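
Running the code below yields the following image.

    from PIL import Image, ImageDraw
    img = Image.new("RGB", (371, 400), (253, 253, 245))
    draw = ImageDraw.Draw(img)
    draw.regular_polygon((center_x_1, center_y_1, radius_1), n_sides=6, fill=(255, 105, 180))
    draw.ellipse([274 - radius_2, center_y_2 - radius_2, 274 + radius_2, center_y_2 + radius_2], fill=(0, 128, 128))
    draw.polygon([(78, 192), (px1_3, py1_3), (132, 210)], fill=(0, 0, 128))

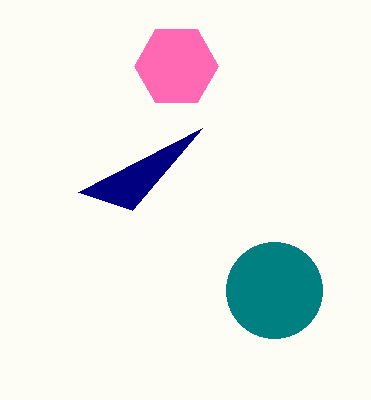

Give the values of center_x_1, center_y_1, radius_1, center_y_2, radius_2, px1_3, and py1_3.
center_x_1 = 176; center_y_1 = 66; radius_1 = 42; center_y_2 = 290; radius_2 = 48; px1_3 = 202; py1_3 = 128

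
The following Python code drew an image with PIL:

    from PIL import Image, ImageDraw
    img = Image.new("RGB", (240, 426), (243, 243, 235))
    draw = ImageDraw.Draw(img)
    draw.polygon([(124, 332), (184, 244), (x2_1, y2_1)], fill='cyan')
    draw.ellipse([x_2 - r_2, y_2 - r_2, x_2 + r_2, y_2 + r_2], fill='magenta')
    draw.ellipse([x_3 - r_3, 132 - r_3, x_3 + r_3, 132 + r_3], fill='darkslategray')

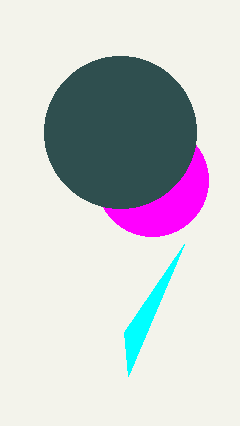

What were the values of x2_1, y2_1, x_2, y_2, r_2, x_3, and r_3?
x2_1 = 128; y2_1 = 376; x_2 = 152; y_2 = 180; r_2 = 56; x_3 = 120; r_3 = 76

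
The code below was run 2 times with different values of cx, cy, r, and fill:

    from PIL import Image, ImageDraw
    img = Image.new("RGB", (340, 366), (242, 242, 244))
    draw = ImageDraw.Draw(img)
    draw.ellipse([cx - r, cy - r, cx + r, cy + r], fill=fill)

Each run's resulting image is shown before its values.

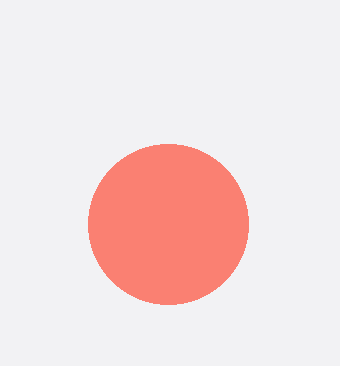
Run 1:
cx = 168, cy = 224, r = 80, fill = 'salmon'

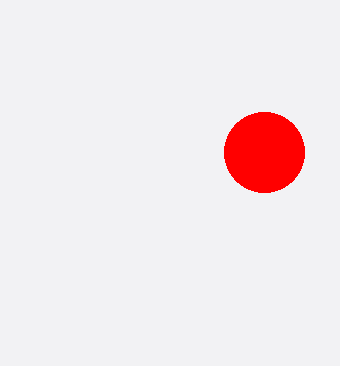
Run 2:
cx = 264
cy = 152
r = 40
fill = 'red'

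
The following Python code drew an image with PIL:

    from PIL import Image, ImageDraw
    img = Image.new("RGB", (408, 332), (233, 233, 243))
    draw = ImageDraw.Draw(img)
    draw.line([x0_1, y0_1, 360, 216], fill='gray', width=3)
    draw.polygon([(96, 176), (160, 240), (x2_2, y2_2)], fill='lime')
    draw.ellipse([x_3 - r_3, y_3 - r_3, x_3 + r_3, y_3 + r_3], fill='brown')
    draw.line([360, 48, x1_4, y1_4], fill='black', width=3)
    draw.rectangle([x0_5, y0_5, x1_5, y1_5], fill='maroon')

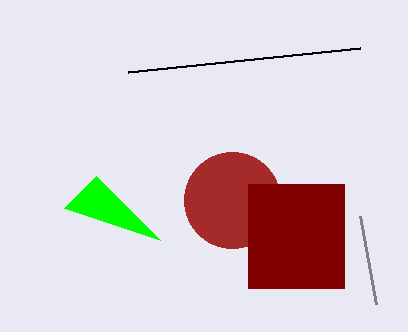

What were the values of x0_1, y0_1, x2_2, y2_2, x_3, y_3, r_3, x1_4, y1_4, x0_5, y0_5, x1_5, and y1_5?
x0_1 = 376, y0_1 = 304, x2_2 = 64, y2_2 = 208, x_3 = 232, y_3 = 200, r_3 = 48, x1_4 = 128, y1_4 = 72, x0_5 = 248, y0_5 = 184, x1_5 = 344, y1_5 = 288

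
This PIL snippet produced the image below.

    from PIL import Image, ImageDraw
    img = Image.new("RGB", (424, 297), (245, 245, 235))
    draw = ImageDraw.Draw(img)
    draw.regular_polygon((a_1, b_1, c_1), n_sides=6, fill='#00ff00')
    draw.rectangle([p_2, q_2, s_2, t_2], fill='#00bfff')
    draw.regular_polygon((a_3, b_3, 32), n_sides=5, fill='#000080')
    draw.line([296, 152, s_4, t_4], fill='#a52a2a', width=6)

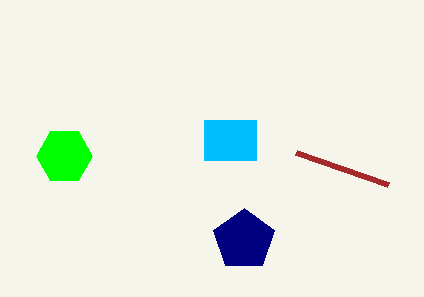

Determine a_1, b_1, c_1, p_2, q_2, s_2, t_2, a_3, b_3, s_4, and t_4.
a_1 = 64, b_1 = 156, c_1 = 28, p_2 = 204, q_2 = 120, s_2 = 256, t_2 = 160, a_3 = 244, b_3 = 240, s_4 = 388, t_4 = 184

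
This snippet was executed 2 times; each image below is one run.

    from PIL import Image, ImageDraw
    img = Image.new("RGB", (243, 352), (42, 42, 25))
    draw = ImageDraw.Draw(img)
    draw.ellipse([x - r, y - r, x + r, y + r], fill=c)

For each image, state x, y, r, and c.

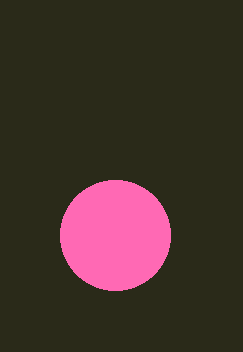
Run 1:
x = 115; y = 235; r = 55; c = 'hotpink'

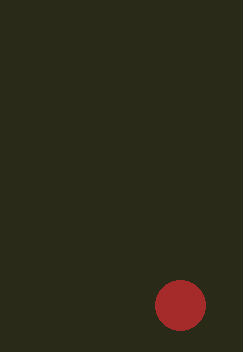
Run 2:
x = 180; y = 305; r = 25; c = 'brown'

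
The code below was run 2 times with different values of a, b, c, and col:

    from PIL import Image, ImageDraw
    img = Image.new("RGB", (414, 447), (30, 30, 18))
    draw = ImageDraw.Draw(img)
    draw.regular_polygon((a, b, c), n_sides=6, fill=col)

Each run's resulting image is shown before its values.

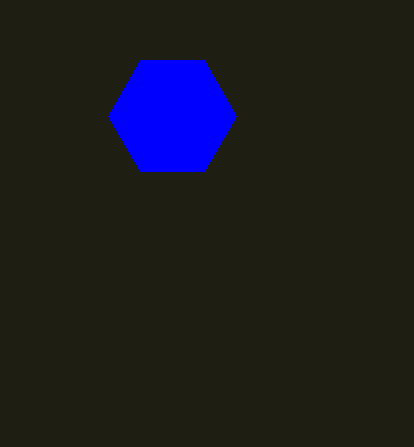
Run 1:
a = 172
b = 116
c = 64
col = 'blue'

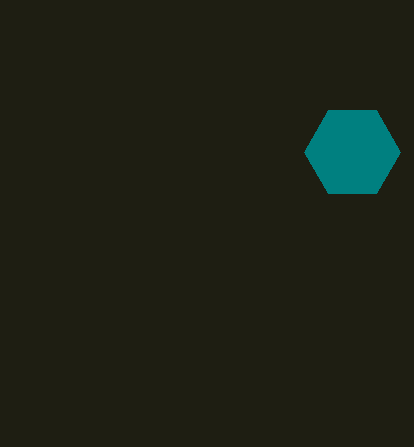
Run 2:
a = 352
b = 152
c = 48
col = 'teal'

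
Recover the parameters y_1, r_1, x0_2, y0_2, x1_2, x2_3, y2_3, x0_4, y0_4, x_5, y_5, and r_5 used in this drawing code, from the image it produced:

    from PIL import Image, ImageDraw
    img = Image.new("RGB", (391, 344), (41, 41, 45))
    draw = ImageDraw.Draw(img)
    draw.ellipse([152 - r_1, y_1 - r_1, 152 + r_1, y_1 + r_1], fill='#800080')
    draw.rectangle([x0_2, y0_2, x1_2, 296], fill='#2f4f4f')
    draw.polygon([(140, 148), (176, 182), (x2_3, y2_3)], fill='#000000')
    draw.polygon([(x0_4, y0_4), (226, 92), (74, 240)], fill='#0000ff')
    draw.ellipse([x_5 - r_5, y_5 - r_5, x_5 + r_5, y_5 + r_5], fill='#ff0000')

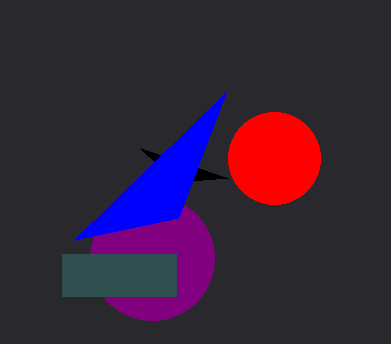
y_1 = 258
r_1 = 62
x0_2 = 62
y0_2 = 254
x1_2 = 176
x2_3 = 228
y2_3 = 178
x0_4 = 178
y0_4 = 218
x_5 = 274
y_5 = 158
r_5 = 46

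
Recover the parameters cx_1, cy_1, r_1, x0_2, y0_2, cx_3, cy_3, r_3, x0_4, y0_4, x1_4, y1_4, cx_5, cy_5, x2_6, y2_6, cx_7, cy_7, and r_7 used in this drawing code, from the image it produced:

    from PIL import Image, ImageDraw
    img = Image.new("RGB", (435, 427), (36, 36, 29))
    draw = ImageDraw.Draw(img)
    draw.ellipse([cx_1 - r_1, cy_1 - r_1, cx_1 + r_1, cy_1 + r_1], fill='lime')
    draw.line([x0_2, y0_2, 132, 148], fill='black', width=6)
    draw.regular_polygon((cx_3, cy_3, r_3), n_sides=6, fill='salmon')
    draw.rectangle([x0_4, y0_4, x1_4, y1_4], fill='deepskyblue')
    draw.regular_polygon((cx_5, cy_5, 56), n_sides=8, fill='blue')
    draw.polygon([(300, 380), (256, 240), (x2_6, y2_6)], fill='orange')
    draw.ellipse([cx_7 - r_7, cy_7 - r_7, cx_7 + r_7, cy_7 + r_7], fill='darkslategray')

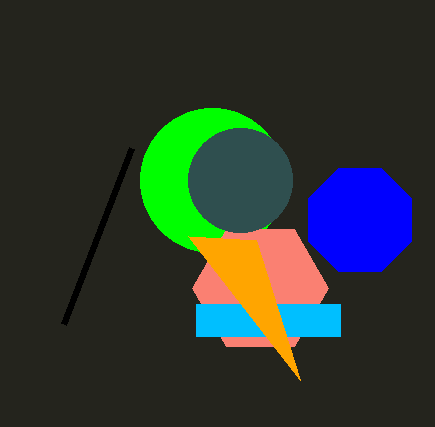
cx_1 = 212
cy_1 = 180
r_1 = 72
x0_2 = 64
y0_2 = 324
cx_3 = 260
cy_3 = 288
r_3 = 68
x0_4 = 196
y0_4 = 304
x1_4 = 340
y1_4 = 336
cx_5 = 360
cy_5 = 220
x2_6 = 188
y2_6 = 236
cx_7 = 240
cy_7 = 180
r_7 = 52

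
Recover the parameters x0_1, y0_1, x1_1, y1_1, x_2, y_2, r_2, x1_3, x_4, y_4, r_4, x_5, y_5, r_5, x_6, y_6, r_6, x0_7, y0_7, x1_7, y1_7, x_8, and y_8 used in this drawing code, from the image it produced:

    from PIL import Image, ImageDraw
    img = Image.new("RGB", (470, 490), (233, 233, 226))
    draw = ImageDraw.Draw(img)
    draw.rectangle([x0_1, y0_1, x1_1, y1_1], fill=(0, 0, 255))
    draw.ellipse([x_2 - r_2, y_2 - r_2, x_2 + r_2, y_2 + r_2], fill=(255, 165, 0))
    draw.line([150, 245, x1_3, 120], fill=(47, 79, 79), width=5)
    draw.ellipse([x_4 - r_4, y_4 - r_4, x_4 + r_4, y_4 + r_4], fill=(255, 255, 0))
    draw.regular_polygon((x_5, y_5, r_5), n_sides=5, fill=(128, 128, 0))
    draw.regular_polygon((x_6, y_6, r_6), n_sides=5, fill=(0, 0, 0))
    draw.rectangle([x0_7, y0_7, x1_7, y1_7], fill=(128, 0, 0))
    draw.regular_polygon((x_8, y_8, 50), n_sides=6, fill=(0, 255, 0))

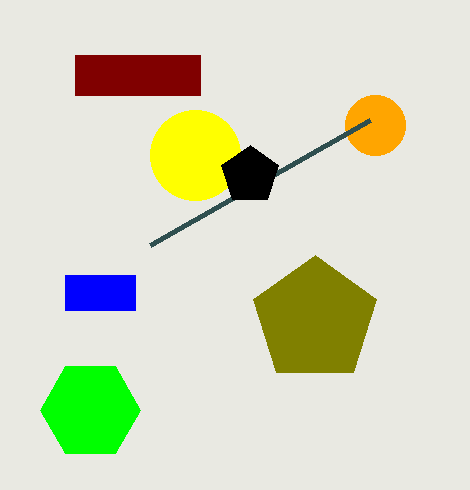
x0_1 = 65, y0_1 = 275, x1_1 = 135, y1_1 = 310, x_2 = 375, y_2 = 125, r_2 = 30, x1_3 = 370, x_4 = 195, y_4 = 155, r_4 = 45, x_5 = 315, y_5 = 320, r_5 = 65, x_6 = 250, y_6 = 175, r_6 = 30, x0_7 = 75, y0_7 = 55, x1_7 = 200, y1_7 = 95, x_8 = 90, y_8 = 410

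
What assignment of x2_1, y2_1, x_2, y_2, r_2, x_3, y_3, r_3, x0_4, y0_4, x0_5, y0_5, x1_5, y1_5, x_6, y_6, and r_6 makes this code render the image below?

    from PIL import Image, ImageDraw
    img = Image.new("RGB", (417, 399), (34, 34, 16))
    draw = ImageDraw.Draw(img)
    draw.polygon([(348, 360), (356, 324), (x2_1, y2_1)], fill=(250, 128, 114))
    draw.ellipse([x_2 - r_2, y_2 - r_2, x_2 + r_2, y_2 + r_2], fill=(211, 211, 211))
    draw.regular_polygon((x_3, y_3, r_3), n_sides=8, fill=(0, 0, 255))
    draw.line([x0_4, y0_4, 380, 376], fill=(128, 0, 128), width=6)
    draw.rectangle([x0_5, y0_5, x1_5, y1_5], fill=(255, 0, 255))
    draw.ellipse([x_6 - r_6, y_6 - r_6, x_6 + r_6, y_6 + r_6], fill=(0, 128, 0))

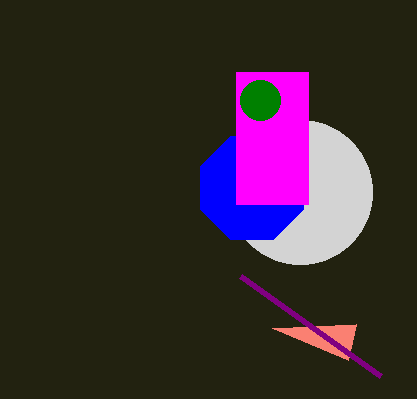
x2_1 = 272; y2_1 = 328; x_2 = 300; y_2 = 192; r_2 = 72; x_3 = 252; y_3 = 188; r_3 = 56; x0_4 = 240; y0_4 = 276; x0_5 = 236; y0_5 = 72; x1_5 = 308; y1_5 = 204; x_6 = 260; y_6 = 100; r_6 = 20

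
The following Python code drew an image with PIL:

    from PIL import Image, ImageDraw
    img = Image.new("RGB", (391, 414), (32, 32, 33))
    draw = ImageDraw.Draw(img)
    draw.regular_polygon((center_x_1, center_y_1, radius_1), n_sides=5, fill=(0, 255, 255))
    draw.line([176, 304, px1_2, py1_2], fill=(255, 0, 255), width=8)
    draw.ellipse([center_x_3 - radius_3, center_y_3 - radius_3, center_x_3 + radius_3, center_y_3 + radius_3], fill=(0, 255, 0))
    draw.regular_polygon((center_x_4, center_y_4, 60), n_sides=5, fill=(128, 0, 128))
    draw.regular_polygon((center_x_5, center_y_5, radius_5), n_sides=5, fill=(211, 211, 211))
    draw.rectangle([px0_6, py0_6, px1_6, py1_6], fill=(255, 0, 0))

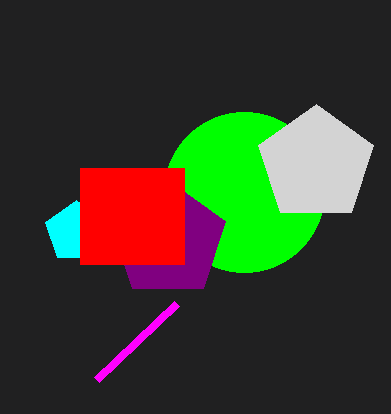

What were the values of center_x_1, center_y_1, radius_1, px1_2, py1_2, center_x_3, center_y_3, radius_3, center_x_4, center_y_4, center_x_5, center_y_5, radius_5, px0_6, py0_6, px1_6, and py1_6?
center_x_1 = 76; center_y_1 = 232; radius_1 = 32; px1_2 = 96; py1_2 = 380; center_x_3 = 244; center_y_3 = 192; radius_3 = 80; center_x_4 = 168; center_y_4 = 240; center_x_5 = 316; center_y_5 = 164; radius_5 = 60; px0_6 = 80; py0_6 = 168; px1_6 = 184; py1_6 = 264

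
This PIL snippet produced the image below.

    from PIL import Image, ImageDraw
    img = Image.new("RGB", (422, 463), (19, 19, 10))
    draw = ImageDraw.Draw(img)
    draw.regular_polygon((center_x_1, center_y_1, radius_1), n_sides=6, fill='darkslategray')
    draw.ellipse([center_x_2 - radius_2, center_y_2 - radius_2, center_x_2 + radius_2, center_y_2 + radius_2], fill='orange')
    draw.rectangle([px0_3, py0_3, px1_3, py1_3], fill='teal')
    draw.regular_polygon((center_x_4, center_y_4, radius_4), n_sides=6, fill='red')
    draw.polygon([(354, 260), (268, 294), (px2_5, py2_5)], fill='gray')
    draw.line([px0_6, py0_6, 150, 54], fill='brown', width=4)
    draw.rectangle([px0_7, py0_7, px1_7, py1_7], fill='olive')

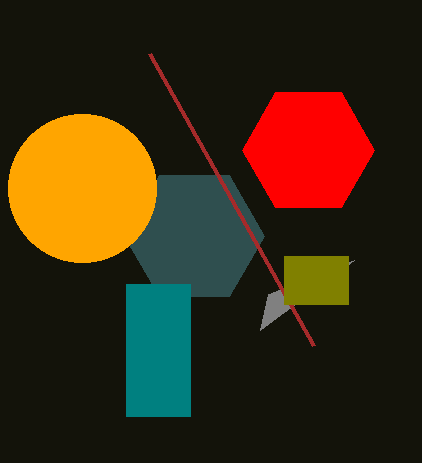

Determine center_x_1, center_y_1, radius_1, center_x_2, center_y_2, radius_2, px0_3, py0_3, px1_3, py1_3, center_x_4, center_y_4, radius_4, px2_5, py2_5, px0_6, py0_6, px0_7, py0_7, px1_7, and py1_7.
center_x_1 = 194, center_y_1 = 236, radius_1 = 70, center_x_2 = 82, center_y_2 = 188, radius_2 = 74, px0_3 = 126, py0_3 = 284, px1_3 = 190, py1_3 = 416, center_x_4 = 308, center_y_4 = 150, radius_4 = 66, px2_5 = 260, py2_5 = 330, px0_6 = 314, py0_6 = 346, px0_7 = 284, py0_7 = 256, px1_7 = 348, py1_7 = 304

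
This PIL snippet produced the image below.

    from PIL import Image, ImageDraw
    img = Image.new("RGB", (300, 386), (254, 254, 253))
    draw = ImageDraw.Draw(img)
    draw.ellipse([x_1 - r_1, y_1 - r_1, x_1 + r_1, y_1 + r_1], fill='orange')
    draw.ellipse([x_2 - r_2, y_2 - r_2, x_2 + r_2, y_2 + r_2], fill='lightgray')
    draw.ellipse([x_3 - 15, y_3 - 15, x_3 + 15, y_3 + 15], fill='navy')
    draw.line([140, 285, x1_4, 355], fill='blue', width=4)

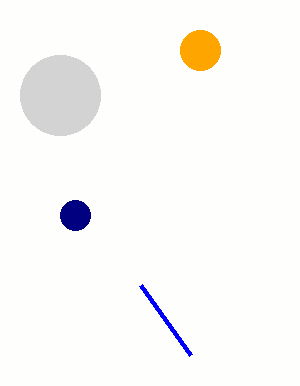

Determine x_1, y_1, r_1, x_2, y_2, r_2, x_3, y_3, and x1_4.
x_1 = 200
y_1 = 50
r_1 = 20
x_2 = 60
y_2 = 95
r_2 = 40
x_3 = 75
y_3 = 215
x1_4 = 190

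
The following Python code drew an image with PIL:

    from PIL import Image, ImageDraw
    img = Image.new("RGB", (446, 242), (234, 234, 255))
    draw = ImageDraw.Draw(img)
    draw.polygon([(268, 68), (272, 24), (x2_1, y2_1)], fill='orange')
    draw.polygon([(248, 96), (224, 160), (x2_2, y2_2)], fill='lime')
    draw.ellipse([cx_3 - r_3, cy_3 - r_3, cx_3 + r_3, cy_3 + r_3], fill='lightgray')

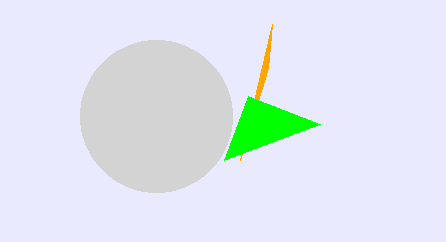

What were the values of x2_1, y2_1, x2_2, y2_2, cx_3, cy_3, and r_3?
x2_1 = 240; y2_1 = 160; x2_2 = 320; y2_2 = 124; cx_3 = 156; cy_3 = 116; r_3 = 76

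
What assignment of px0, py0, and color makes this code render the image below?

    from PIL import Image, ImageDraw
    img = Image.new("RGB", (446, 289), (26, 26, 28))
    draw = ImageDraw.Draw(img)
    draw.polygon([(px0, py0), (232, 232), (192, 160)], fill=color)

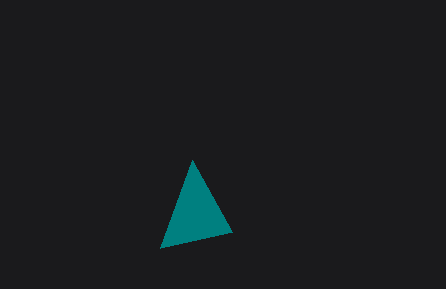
px0 = 160; py0 = 248; color = 'teal'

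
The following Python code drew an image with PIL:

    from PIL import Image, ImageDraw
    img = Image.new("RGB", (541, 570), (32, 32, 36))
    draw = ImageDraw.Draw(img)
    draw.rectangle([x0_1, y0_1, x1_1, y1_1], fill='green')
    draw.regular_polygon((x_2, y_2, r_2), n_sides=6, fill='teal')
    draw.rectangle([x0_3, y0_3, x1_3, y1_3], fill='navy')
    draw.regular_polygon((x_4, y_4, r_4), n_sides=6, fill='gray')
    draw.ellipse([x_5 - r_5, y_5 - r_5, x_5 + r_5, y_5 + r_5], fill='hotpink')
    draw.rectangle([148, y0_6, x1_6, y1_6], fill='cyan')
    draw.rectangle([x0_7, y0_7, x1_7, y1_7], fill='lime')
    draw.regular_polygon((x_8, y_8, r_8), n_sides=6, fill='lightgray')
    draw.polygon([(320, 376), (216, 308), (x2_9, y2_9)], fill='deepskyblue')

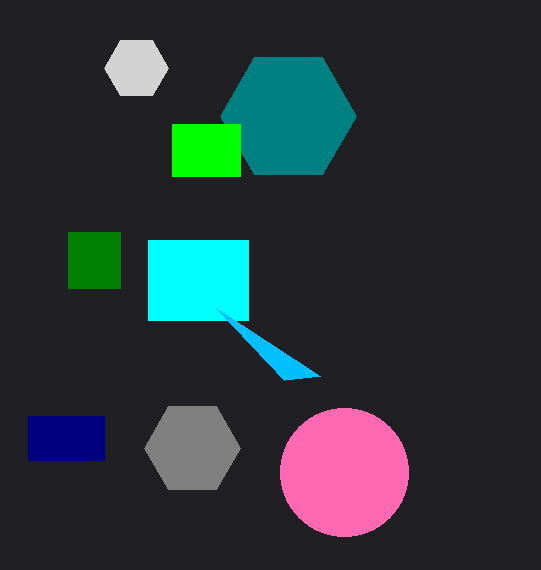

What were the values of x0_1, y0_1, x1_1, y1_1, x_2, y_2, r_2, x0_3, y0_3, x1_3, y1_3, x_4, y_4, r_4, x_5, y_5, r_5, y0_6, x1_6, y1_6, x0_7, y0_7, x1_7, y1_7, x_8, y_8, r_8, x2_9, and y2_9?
x0_1 = 68
y0_1 = 232
x1_1 = 120
y1_1 = 288
x_2 = 288
y_2 = 116
r_2 = 68
x0_3 = 28
y0_3 = 416
x1_3 = 104
y1_3 = 460
x_4 = 192
y_4 = 448
r_4 = 48
x_5 = 344
y_5 = 472
r_5 = 64
y0_6 = 240
x1_6 = 248
y1_6 = 320
x0_7 = 172
y0_7 = 124
x1_7 = 240
y1_7 = 176
x_8 = 136
y_8 = 68
r_8 = 32
x2_9 = 284
y2_9 = 380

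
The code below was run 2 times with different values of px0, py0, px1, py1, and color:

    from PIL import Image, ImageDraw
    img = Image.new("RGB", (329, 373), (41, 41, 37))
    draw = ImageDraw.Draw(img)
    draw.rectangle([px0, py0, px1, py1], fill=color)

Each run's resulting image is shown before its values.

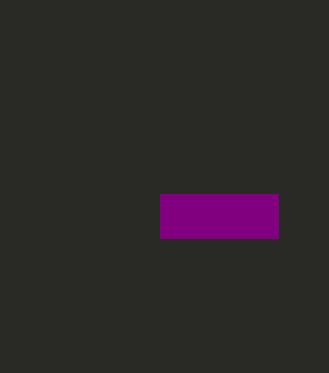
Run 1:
px0 = 160; py0 = 194; px1 = 278; py1 = 238; color = 'purple'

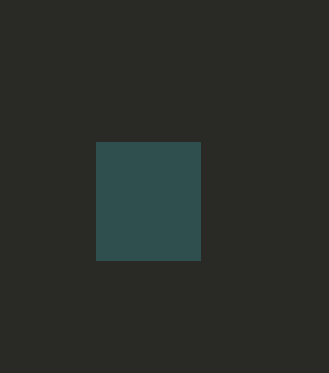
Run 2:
px0 = 96; py0 = 142; px1 = 200; py1 = 260; color = 'darkslategray'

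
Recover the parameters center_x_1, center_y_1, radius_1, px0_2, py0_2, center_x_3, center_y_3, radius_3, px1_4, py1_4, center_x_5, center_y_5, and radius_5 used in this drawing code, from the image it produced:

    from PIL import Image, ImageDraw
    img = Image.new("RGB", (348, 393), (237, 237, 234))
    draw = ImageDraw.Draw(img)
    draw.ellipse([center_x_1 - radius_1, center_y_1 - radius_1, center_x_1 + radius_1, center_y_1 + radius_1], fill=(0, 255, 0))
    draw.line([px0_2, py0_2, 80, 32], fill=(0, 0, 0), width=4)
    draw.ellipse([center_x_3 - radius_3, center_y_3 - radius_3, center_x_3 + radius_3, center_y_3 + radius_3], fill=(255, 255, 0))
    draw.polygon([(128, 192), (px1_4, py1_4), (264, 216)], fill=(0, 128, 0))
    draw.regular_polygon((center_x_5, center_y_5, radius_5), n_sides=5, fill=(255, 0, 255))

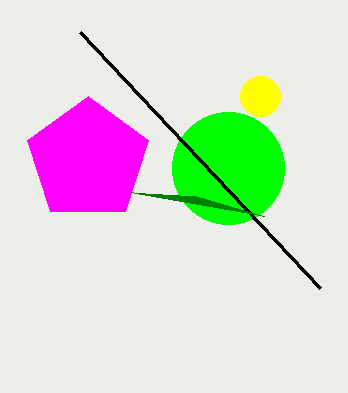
center_x_1 = 228, center_y_1 = 168, radius_1 = 56, px0_2 = 320, py0_2 = 288, center_x_3 = 260, center_y_3 = 96, radius_3 = 20, px1_4 = 196, py1_4 = 196, center_x_5 = 88, center_y_5 = 160, radius_5 = 64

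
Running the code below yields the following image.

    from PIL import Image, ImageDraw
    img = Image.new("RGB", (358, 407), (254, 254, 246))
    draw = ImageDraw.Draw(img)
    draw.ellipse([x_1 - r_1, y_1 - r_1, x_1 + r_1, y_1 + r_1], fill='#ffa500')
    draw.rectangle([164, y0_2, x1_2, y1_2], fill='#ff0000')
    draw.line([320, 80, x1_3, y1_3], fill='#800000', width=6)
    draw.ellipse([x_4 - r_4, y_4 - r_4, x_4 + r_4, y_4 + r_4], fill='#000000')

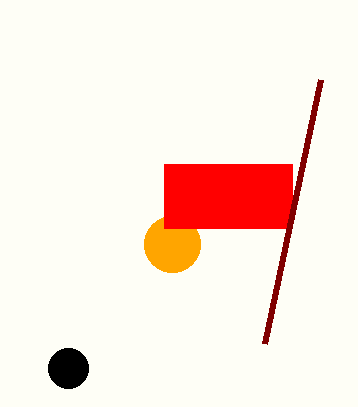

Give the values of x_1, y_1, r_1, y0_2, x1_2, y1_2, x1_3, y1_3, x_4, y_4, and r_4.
x_1 = 172
y_1 = 244
r_1 = 28
y0_2 = 164
x1_2 = 292
y1_2 = 228
x1_3 = 264
y1_3 = 344
x_4 = 68
y_4 = 368
r_4 = 20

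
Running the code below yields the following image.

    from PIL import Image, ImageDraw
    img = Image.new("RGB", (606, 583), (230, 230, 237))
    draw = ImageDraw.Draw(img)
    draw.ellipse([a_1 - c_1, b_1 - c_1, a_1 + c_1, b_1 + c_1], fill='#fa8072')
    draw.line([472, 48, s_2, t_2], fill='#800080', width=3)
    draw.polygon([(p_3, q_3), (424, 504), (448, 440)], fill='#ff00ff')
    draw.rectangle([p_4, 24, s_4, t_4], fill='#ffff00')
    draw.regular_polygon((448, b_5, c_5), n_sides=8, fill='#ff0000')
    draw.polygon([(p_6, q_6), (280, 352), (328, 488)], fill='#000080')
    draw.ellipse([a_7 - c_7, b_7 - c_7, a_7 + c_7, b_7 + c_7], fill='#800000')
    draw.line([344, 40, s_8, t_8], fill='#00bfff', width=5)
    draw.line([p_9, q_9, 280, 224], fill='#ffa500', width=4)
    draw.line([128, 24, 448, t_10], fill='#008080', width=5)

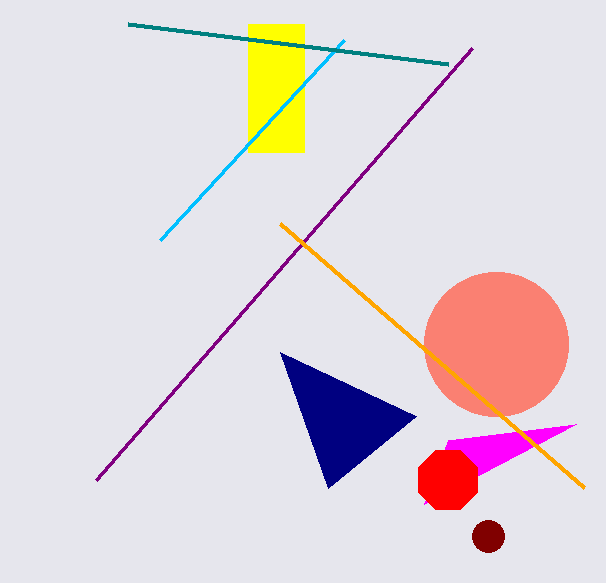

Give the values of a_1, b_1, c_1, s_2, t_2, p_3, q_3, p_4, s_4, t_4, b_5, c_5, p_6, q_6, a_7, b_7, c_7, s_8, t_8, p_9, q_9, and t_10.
a_1 = 496; b_1 = 344; c_1 = 72; s_2 = 96; t_2 = 480; p_3 = 576; q_3 = 424; p_4 = 248; s_4 = 304; t_4 = 152; b_5 = 480; c_5 = 32; p_6 = 416; q_6 = 416; a_7 = 488; b_7 = 536; c_7 = 16; s_8 = 160; t_8 = 240; p_9 = 584; q_9 = 488; t_10 = 64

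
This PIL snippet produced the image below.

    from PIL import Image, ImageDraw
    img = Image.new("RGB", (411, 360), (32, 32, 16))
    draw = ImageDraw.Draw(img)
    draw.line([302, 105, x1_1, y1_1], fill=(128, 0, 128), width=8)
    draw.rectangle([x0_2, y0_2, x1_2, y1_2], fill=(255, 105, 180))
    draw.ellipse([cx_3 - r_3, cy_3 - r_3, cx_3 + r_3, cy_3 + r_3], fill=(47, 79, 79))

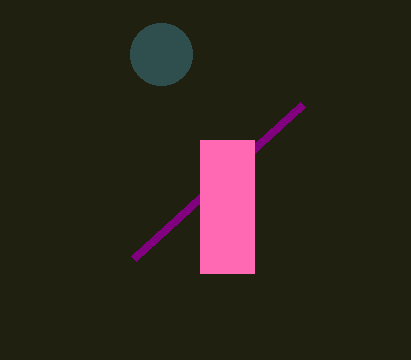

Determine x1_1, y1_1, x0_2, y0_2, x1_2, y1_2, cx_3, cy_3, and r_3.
x1_1 = 133
y1_1 = 259
x0_2 = 200
y0_2 = 140
x1_2 = 254
y1_2 = 273
cx_3 = 161
cy_3 = 54
r_3 = 31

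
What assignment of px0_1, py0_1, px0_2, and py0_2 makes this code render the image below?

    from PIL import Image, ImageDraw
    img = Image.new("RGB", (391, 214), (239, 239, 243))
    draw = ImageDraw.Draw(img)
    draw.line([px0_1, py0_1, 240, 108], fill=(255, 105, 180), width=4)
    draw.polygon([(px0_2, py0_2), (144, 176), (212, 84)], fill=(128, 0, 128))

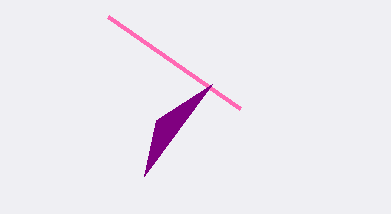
px0_1 = 108
py0_1 = 16
px0_2 = 156
py0_2 = 120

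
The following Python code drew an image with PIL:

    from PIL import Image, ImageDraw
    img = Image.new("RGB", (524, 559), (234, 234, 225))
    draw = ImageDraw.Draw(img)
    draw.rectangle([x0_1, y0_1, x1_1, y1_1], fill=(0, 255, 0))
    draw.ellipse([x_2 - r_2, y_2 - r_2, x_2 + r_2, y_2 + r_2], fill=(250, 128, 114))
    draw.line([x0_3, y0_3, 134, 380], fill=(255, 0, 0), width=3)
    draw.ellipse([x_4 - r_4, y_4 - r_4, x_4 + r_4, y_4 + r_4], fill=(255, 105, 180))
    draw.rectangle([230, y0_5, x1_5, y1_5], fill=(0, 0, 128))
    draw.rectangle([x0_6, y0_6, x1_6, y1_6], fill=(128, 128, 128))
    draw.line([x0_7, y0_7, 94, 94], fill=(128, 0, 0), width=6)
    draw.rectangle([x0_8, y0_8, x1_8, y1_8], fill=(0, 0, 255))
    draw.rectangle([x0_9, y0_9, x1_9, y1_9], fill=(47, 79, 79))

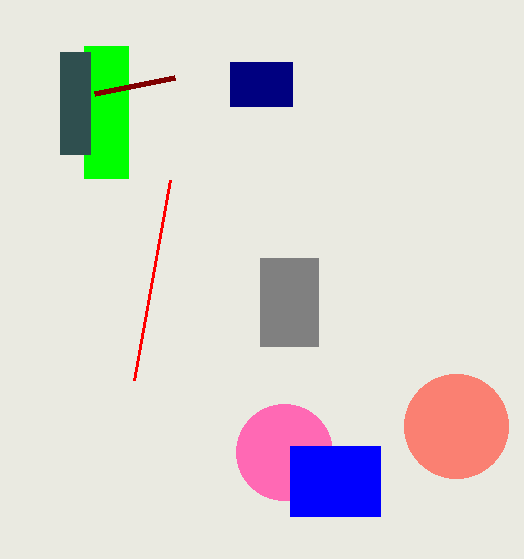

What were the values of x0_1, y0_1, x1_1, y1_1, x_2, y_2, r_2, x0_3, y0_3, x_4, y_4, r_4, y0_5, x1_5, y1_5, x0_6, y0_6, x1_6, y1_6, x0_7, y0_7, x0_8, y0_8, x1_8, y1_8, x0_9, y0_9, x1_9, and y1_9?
x0_1 = 84
y0_1 = 46
x1_1 = 128
y1_1 = 178
x_2 = 456
y_2 = 426
r_2 = 52
x0_3 = 170
y0_3 = 180
x_4 = 284
y_4 = 452
r_4 = 48
y0_5 = 62
x1_5 = 292
y1_5 = 106
x0_6 = 260
y0_6 = 258
x1_6 = 318
y1_6 = 346
x0_7 = 174
y0_7 = 78
x0_8 = 290
y0_8 = 446
x1_8 = 380
y1_8 = 516
x0_9 = 60
y0_9 = 52
x1_9 = 90
y1_9 = 154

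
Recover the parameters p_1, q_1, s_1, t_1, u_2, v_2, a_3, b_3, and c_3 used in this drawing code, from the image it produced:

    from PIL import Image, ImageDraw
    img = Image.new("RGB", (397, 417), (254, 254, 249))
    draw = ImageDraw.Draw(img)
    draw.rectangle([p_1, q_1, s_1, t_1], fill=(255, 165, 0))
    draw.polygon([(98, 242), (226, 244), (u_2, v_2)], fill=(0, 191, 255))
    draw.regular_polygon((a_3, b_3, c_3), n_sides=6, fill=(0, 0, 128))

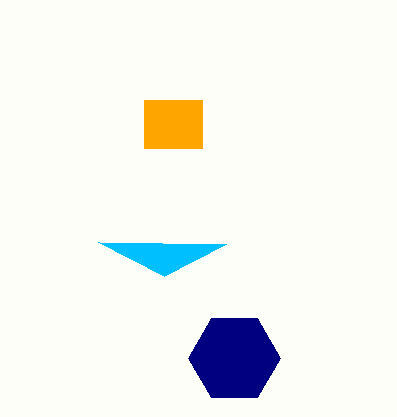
p_1 = 144; q_1 = 100; s_1 = 202; t_1 = 148; u_2 = 164; v_2 = 276; a_3 = 234; b_3 = 358; c_3 = 46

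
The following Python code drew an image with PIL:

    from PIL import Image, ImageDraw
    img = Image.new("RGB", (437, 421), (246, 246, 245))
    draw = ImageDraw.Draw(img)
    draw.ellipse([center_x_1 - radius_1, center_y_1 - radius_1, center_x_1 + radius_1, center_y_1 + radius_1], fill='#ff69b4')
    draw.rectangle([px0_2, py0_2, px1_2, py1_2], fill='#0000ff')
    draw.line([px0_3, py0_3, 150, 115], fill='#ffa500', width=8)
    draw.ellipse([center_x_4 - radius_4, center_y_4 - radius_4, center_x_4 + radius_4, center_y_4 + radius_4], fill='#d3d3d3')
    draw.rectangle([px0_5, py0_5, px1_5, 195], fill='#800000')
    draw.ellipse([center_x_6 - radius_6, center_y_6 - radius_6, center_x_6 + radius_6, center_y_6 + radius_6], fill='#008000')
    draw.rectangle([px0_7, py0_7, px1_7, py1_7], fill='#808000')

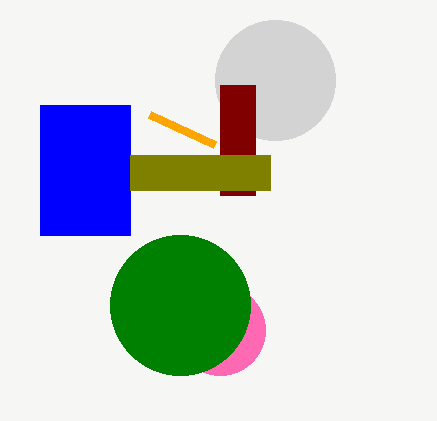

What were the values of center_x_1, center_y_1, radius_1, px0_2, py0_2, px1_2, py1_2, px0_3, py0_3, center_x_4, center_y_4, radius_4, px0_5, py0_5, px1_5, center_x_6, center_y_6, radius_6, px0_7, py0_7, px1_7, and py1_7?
center_x_1 = 220, center_y_1 = 330, radius_1 = 45, px0_2 = 40, py0_2 = 105, px1_2 = 130, py1_2 = 235, px0_3 = 215, py0_3 = 145, center_x_4 = 275, center_y_4 = 80, radius_4 = 60, px0_5 = 220, py0_5 = 85, px1_5 = 255, center_x_6 = 180, center_y_6 = 305, radius_6 = 70, px0_7 = 130, py0_7 = 155, px1_7 = 270, py1_7 = 190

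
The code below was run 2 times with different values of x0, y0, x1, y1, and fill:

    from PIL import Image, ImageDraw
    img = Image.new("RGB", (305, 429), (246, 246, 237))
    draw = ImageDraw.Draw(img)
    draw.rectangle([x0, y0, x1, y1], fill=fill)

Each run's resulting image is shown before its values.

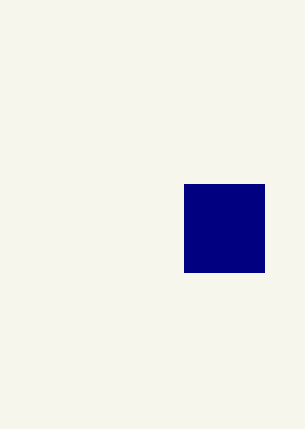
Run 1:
x0 = 184; y0 = 184; x1 = 264; y1 = 272; fill = 'navy'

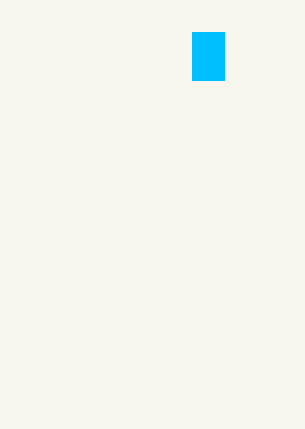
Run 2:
x0 = 192; y0 = 32; x1 = 224; y1 = 80; fill = 'deepskyblue'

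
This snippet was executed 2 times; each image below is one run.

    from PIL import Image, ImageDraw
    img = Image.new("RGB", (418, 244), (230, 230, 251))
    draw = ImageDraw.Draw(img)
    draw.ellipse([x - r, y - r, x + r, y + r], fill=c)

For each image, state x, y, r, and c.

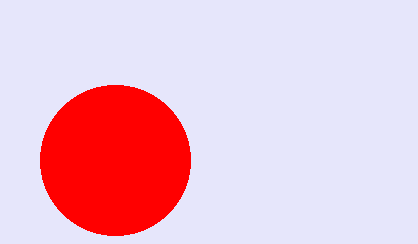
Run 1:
x = 115, y = 160, r = 75, c = 'red'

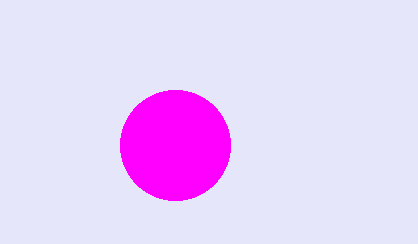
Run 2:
x = 175; y = 145; r = 55; c = 'magenta'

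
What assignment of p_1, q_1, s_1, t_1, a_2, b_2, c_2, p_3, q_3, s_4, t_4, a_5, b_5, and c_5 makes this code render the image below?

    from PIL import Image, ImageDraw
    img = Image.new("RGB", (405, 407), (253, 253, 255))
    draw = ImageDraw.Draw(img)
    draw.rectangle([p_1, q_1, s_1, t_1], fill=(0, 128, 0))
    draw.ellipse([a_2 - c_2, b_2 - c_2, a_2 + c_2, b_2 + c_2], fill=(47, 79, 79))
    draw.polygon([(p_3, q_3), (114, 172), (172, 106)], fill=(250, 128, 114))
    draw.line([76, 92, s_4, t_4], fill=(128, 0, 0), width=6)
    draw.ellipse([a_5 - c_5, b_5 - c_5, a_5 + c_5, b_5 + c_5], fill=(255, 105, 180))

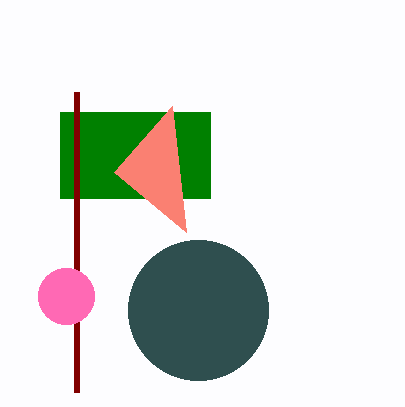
p_1 = 60; q_1 = 112; s_1 = 210; t_1 = 198; a_2 = 198; b_2 = 310; c_2 = 70; p_3 = 186; q_3 = 232; s_4 = 76; t_4 = 392; a_5 = 66; b_5 = 296; c_5 = 28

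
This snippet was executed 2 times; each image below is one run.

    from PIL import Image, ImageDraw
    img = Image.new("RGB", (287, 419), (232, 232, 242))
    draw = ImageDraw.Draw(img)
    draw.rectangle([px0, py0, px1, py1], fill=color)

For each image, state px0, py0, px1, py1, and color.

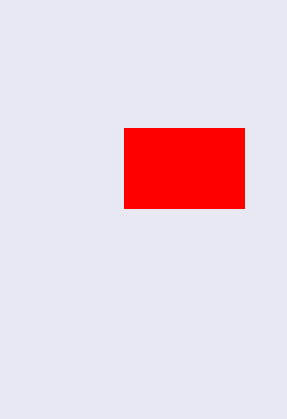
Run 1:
px0 = 124, py0 = 128, px1 = 244, py1 = 208, color = 'red'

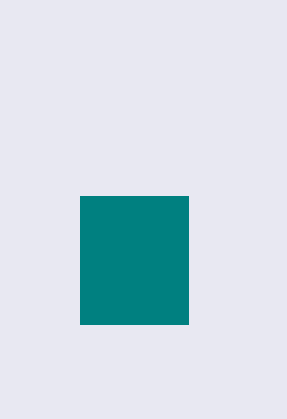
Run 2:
px0 = 80
py0 = 196
px1 = 188
py1 = 324
color = 'teal'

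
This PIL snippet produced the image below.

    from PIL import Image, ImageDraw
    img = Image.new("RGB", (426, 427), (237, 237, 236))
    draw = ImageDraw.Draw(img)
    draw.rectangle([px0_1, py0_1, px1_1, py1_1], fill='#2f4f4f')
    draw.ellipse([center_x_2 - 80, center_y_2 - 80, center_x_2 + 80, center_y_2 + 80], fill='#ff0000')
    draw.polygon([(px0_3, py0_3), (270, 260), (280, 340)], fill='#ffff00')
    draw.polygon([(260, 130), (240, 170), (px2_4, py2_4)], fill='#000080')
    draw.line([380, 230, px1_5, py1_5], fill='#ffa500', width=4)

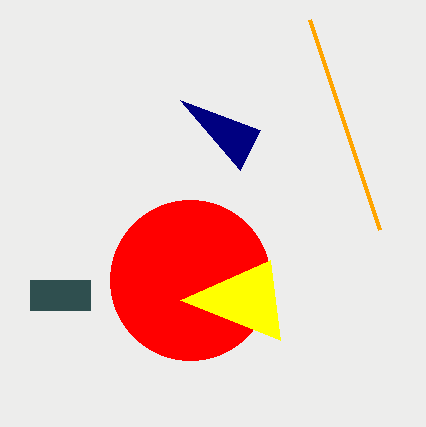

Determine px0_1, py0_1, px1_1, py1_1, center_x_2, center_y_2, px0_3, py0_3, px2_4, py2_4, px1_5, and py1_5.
px0_1 = 30, py0_1 = 280, px1_1 = 90, py1_1 = 310, center_x_2 = 190, center_y_2 = 280, px0_3 = 180, py0_3 = 300, px2_4 = 180, py2_4 = 100, px1_5 = 310, py1_5 = 20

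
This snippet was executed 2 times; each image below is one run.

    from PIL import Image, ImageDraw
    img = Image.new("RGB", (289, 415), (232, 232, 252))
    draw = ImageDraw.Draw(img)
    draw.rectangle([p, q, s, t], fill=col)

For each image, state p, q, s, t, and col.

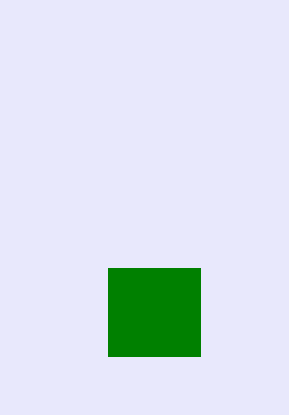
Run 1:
p = 108, q = 268, s = 200, t = 356, col = 'green'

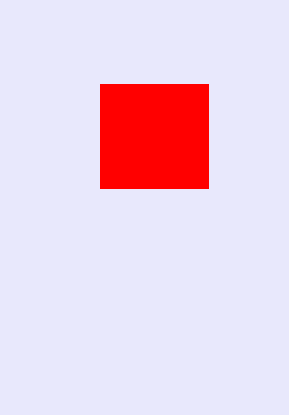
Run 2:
p = 100, q = 84, s = 208, t = 188, col = 'red'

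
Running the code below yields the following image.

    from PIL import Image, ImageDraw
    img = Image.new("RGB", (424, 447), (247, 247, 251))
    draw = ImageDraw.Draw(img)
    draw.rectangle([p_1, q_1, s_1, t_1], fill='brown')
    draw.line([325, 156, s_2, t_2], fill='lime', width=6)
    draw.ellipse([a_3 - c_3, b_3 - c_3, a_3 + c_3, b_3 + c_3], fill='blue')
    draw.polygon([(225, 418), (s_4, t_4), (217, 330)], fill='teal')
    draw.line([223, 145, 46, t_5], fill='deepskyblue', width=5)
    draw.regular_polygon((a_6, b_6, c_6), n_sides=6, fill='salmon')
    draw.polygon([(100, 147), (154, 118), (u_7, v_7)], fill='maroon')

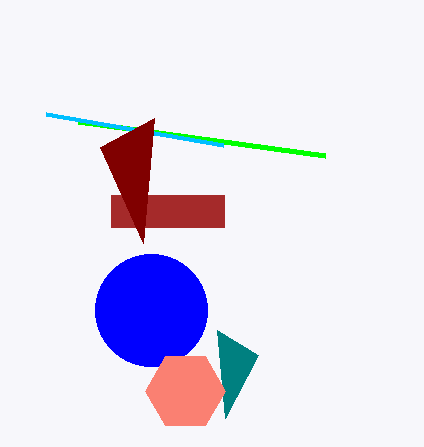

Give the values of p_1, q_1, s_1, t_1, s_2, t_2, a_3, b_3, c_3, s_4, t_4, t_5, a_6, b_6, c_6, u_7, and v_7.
p_1 = 111, q_1 = 195, s_1 = 224, t_1 = 227, s_2 = 78, t_2 = 122, a_3 = 151, b_3 = 310, c_3 = 56, s_4 = 258, t_4 = 355, t_5 = 114, a_6 = 185, b_6 = 391, c_6 = 40, u_7 = 143, v_7 = 243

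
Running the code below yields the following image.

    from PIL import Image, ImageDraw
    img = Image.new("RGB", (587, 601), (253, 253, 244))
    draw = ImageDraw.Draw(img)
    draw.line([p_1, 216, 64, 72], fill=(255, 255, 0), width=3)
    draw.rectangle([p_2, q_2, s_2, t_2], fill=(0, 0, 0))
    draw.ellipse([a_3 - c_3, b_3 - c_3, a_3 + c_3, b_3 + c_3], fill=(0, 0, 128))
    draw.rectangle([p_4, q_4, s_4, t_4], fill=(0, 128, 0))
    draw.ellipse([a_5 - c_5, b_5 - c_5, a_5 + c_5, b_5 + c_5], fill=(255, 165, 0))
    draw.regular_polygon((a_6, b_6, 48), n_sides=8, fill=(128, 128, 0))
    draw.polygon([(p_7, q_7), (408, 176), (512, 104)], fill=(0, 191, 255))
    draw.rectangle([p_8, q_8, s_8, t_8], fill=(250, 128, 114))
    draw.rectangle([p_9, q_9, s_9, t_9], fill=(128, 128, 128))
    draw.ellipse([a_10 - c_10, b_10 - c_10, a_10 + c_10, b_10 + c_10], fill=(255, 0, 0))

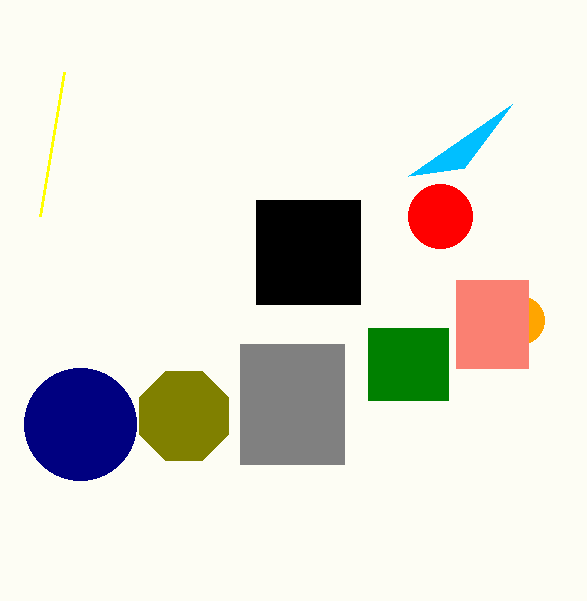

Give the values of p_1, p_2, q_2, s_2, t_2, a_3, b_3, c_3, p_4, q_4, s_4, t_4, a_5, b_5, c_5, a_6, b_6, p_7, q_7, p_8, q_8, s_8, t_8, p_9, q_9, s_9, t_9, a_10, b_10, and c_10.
p_1 = 40, p_2 = 256, q_2 = 200, s_2 = 360, t_2 = 304, a_3 = 80, b_3 = 424, c_3 = 56, p_4 = 368, q_4 = 328, s_4 = 448, t_4 = 400, a_5 = 520, b_5 = 320, c_5 = 24, a_6 = 184, b_6 = 416, p_7 = 464, q_7 = 168, p_8 = 456, q_8 = 280, s_8 = 528, t_8 = 368, p_9 = 240, q_9 = 344, s_9 = 344, t_9 = 464, a_10 = 440, b_10 = 216, c_10 = 32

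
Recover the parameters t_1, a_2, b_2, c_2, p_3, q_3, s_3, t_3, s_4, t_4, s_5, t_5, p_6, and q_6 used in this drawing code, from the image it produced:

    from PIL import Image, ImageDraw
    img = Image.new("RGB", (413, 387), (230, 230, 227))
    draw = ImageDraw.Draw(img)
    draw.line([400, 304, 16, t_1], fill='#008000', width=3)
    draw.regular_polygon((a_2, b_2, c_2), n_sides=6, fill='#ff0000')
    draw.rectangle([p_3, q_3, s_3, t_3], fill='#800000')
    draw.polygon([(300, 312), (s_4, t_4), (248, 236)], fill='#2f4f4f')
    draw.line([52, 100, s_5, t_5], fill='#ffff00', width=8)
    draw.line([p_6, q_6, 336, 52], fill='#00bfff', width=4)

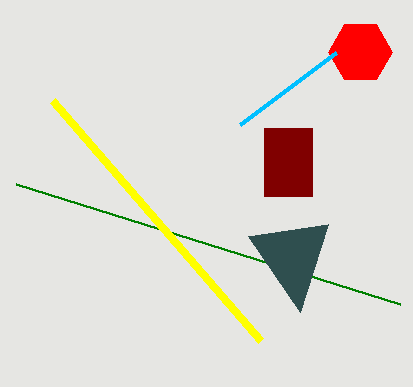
t_1 = 184; a_2 = 360; b_2 = 52; c_2 = 32; p_3 = 264; q_3 = 128; s_3 = 312; t_3 = 196; s_4 = 328; t_4 = 224; s_5 = 260; t_5 = 340; p_6 = 240; q_6 = 124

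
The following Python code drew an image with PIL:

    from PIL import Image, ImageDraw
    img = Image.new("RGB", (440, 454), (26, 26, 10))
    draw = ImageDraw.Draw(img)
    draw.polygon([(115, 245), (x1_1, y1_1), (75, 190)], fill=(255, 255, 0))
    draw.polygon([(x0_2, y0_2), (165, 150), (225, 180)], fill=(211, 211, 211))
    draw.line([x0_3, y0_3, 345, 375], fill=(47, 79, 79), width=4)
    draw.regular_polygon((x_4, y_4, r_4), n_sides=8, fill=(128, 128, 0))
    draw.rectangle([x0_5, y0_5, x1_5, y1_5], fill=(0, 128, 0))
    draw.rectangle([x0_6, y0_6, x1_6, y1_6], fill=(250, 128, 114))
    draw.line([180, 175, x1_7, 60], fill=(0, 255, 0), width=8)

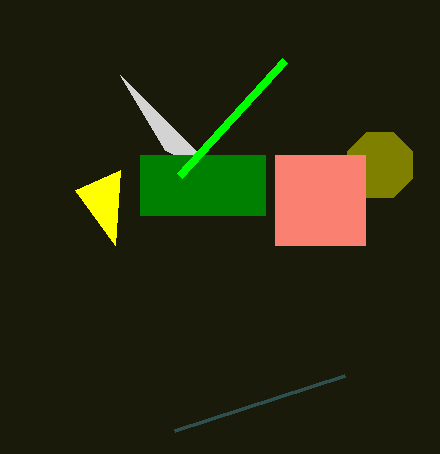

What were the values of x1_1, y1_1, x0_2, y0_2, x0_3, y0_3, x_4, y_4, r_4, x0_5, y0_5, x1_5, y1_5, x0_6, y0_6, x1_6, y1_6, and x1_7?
x1_1 = 120, y1_1 = 170, x0_2 = 120, y0_2 = 75, x0_3 = 175, y0_3 = 430, x_4 = 380, y_4 = 165, r_4 = 35, x0_5 = 140, y0_5 = 155, x1_5 = 265, y1_5 = 215, x0_6 = 275, y0_6 = 155, x1_6 = 365, y1_6 = 245, x1_7 = 285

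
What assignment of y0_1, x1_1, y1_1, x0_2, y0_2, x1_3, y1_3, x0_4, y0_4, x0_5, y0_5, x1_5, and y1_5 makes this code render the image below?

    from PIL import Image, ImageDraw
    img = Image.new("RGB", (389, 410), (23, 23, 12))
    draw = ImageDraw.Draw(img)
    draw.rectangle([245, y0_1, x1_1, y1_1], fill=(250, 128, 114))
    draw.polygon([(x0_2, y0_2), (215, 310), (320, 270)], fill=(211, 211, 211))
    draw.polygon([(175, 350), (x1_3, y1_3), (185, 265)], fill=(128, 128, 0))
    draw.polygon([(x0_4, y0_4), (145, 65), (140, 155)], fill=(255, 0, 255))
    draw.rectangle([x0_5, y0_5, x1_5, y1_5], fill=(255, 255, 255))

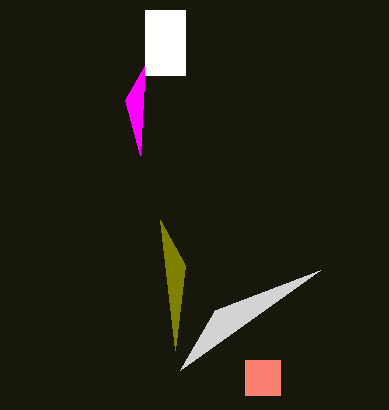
y0_1 = 360, x1_1 = 280, y1_1 = 395, x0_2 = 180, y0_2 = 370, x1_3 = 160, y1_3 = 220, x0_4 = 125, y0_4 = 100, x0_5 = 145, y0_5 = 10, x1_5 = 185, y1_5 = 75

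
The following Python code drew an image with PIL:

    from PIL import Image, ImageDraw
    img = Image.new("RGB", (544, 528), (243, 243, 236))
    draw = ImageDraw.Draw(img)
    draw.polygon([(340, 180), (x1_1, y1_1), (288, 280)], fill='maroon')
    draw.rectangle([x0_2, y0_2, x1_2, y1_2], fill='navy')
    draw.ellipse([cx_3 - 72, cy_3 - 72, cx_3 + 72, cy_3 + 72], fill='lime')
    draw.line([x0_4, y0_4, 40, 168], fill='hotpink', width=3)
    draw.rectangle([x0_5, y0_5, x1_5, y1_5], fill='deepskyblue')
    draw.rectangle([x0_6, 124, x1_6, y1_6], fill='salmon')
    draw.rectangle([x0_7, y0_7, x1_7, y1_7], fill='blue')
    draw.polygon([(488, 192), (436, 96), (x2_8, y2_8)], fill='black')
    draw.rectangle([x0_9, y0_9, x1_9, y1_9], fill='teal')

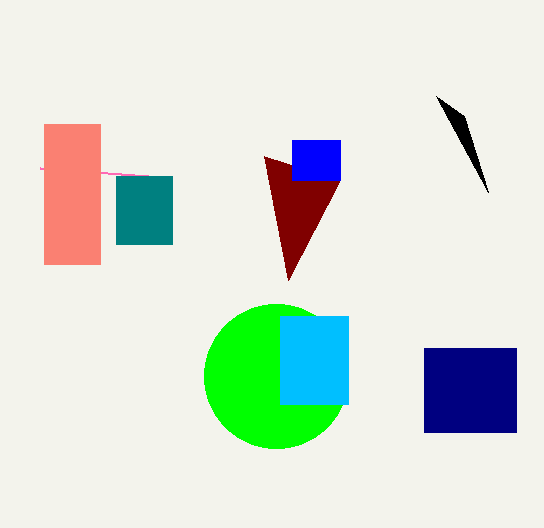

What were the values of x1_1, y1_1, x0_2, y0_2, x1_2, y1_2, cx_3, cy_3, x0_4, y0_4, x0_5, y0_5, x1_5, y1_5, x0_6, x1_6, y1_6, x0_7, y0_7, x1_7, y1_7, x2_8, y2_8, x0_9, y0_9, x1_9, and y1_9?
x1_1 = 264, y1_1 = 156, x0_2 = 424, y0_2 = 348, x1_2 = 516, y1_2 = 432, cx_3 = 276, cy_3 = 376, x0_4 = 148, y0_4 = 176, x0_5 = 280, y0_5 = 316, x1_5 = 348, y1_5 = 404, x0_6 = 44, x1_6 = 100, y1_6 = 264, x0_7 = 292, y0_7 = 140, x1_7 = 340, y1_7 = 180, x2_8 = 464, y2_8 = 116, x0_9 = 116, y0_9 = 176, x1_9 = 172, y1_9 = 244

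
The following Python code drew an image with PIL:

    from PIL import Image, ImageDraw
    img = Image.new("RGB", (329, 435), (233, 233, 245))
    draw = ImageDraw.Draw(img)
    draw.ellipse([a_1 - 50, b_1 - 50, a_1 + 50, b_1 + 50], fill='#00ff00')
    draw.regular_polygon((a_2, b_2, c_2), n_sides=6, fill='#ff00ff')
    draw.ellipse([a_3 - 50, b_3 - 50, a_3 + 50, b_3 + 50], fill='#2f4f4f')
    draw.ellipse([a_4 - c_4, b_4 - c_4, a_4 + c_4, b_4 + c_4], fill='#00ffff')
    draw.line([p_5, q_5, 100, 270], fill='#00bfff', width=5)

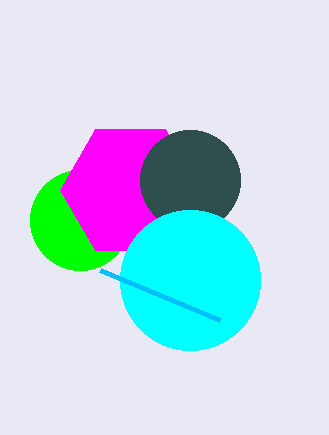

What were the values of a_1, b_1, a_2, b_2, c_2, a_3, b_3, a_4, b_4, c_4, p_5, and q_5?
a_1 = 80, b_1 = 220, a_2 = 130, b_2 = 190, c_2 = 70, a_3 = 190, b_3 = 180, a_4 = 190, b_4 = 280, c_4 = 70, p_5 = 220, q_5 = 320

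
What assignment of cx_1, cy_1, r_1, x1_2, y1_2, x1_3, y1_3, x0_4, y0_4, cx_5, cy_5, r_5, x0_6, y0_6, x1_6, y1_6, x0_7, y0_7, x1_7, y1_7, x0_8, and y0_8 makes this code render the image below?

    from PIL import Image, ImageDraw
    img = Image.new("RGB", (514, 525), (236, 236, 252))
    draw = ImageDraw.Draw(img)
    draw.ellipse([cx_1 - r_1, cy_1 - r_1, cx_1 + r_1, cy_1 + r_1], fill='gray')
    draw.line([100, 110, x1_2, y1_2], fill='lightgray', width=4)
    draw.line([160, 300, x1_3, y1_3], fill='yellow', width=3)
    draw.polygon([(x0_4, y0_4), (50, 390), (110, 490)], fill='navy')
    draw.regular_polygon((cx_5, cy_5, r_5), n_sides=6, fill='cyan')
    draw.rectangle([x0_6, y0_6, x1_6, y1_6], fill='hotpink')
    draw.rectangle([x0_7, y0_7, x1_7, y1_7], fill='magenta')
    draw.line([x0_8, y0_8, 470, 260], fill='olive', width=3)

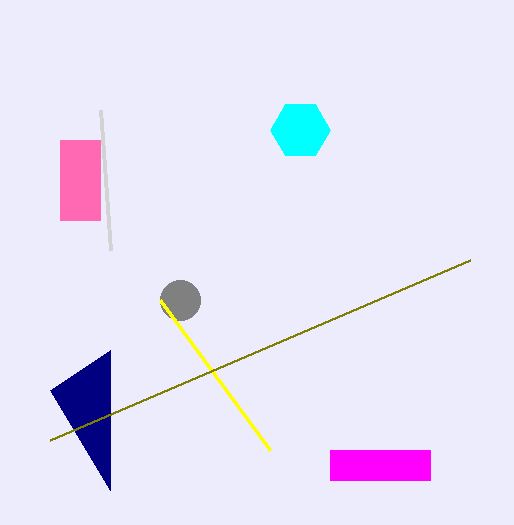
cx_1 = 180, cy_1 = 300, r_1 = 20, x1_2 = 110, y1_2 = 250, x1_3 = 270, y1_3 = 450, x0_4 = 110, y0_4 = 350, cx_5 = 300, cy_5 = 130, r_5 = 30, x0_6 = 60, y0_6 = 140, x1_6 = 100, y1_6 = 220, x0_7 = 330, y0_7 = 450, x1_7 = 430, y1_7 = 480, x0_8 = 50, y0_8 = 440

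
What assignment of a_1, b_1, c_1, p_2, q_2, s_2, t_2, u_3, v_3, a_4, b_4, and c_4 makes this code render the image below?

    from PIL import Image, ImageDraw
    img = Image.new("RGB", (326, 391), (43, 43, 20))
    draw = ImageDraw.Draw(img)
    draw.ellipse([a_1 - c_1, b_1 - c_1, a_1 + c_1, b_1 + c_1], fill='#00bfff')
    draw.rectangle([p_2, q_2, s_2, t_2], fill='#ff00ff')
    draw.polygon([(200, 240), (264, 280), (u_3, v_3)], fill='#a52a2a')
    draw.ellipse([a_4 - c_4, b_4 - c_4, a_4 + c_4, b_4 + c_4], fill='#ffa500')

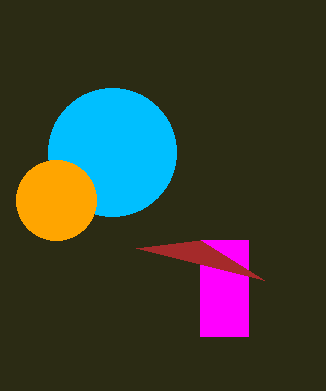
a_1 = 112, b_1 = 152, c_1 = 64, p_2 = 200, q_2 = 240, s_2 = 248, t_2 = 336, u_3 = 136, v_3 = 248, a_4 = 56, b_4 = 200, c_4 = 40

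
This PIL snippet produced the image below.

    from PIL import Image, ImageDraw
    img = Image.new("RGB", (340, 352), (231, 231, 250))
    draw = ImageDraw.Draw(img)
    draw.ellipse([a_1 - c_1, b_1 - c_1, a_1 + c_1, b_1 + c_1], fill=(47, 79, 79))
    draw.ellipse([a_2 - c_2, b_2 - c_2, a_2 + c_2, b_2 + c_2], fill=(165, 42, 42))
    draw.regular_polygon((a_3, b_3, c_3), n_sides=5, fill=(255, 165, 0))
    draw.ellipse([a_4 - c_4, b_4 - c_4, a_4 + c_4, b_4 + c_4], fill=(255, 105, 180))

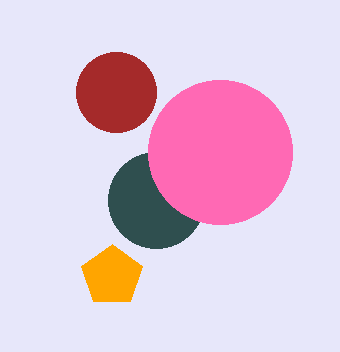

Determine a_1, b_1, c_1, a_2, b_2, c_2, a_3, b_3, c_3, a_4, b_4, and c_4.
a_1 = 156, b_1 = 200, c_1 = 48, a_2 = 116, b_2 = 92, c_2 = 40, a_3 = 112, b_3 = 276, c_3 = 32, a_4 = 220, b_4 = 152, c_4 = 72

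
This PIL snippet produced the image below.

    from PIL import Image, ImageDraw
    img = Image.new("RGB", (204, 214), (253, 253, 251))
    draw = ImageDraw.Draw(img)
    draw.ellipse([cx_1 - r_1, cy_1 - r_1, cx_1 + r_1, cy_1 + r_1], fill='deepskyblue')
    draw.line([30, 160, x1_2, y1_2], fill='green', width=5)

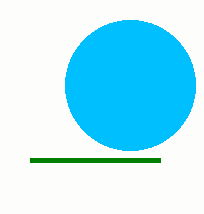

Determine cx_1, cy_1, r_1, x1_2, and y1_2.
cx_1 = 130; cy_1 = 85; r_1 = 65; x1_2 = 160; y1_2 = 160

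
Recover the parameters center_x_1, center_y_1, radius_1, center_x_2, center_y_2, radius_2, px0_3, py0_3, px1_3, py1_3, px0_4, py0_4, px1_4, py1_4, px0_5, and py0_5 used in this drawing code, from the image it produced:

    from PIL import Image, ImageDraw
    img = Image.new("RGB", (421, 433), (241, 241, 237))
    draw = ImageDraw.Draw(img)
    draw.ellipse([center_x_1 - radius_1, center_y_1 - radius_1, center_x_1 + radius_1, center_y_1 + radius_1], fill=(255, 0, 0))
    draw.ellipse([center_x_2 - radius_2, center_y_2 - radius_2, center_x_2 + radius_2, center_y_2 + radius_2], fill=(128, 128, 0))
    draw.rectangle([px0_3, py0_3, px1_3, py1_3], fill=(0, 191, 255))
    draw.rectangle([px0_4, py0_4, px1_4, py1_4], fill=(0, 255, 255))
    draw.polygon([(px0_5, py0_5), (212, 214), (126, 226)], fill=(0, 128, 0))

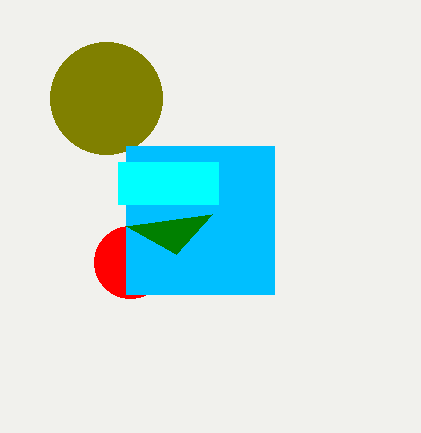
center_x_1 = 130
center_y_1 = 262
radius_1 = 36
center_x_2 = 106
center_y_2 = 98
radius_2 = 56
px0_3 = 126
py0_3 = 146
px1_3 = 274
py1_3 = 294
px0_4 = 118
py0_4 = 162
px1_4 = 218
py1_4 = 204
px0_5 = 176
py0_5 = 254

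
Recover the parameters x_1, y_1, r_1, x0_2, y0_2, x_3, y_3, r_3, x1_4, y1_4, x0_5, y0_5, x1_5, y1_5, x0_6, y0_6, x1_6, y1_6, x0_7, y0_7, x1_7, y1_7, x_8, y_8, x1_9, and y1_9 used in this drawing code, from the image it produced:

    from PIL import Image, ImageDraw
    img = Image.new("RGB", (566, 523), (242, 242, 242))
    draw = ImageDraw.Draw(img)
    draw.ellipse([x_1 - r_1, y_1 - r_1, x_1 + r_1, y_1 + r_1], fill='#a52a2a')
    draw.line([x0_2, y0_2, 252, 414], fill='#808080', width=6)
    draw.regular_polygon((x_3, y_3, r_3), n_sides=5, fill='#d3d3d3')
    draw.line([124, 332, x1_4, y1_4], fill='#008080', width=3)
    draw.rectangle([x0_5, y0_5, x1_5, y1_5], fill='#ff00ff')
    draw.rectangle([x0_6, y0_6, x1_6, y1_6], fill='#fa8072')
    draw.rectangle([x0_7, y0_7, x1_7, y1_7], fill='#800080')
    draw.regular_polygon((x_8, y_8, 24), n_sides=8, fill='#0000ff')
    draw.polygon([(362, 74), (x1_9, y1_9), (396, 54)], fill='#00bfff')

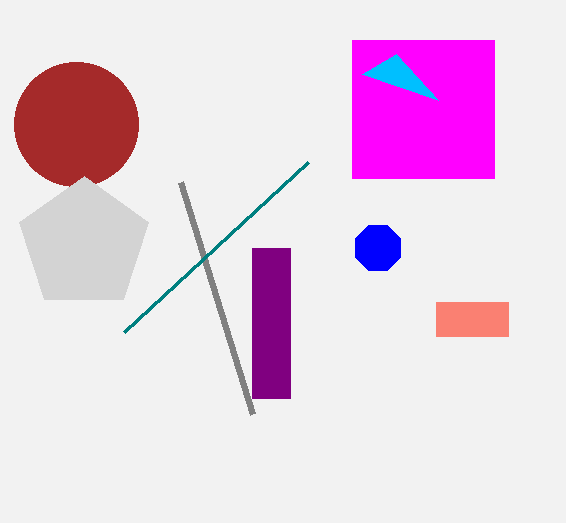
x_1 = 76; y_1 = 124; r_1 = 62; x0_2 = 180; y0_2 = 182; x_3 = 84; y_3 = 244; r_3 = 68; x1_4 = 308; y1_4 = 162; x0_5 = 352; y0_5 = 40; x1_5 = 494; y1_5 = 178; x0_6 = 436; y0_6 = 302; x1_6 = 508; y1_6 = 336; x0_7 = 252; y0_7 = 248; x1_7 = 290; y1_7 = 398; x_8 = 378; y_8 = 248; x1_9 = 438; y1_9 = 100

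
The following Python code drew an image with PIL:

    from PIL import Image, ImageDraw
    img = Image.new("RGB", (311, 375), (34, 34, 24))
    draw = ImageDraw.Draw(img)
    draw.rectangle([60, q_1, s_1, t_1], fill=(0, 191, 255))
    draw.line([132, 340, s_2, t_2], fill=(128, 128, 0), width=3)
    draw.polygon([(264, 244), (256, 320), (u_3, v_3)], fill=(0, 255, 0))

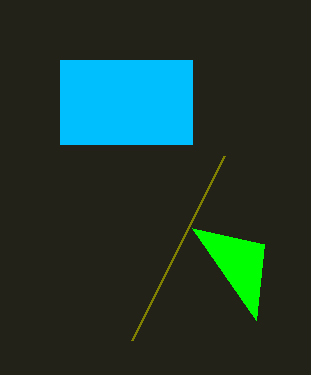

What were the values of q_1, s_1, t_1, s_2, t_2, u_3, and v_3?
q_1 = 60
s_1 = 192
t_1 = 144
s_2 = 224
t_2 = 156
u_3 = 192
v_3 = 228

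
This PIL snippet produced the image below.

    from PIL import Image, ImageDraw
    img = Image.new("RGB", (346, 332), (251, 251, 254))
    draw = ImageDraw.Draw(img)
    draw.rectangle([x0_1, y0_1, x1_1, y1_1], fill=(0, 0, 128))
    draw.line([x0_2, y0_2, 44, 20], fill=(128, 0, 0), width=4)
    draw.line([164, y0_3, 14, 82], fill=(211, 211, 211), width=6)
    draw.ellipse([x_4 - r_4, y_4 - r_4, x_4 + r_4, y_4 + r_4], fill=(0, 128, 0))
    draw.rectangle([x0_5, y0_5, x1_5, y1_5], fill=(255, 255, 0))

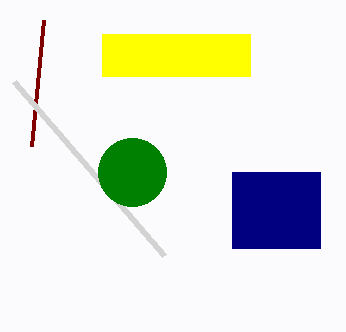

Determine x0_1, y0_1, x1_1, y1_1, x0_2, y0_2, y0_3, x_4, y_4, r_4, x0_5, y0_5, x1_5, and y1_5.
x0_1 = 232, y0_1 = 172, x1_1 = 320, y1_1 = 248, x0_2 = 32, y0_2 = 146, y0_3 = 256, x_4 = 132, y_4 = 172, r_4 = 34, x0_5 = 102, y0_5 = 34, x1_5 = 250, y1_5 = 76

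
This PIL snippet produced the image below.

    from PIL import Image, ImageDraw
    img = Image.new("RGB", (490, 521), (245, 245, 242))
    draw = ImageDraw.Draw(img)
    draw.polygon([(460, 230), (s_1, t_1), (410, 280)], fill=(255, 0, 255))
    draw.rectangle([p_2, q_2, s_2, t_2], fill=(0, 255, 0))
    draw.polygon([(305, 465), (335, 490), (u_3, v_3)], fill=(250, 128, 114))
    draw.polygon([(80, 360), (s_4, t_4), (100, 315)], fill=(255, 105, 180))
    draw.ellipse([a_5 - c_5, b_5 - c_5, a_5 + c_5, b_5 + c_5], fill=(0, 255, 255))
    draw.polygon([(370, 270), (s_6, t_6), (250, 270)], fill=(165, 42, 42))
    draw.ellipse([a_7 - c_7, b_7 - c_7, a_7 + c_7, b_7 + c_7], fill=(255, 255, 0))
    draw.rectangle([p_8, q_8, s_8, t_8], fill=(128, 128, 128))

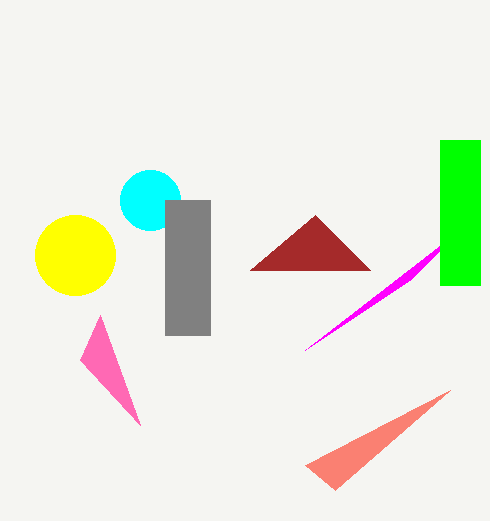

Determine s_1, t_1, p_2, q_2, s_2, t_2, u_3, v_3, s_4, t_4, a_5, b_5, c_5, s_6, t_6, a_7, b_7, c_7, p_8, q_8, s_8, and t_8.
s_1 = 305; t_1 = 350; p_2 = 440; q_2 = 140; s_2 = 480; t_2 = 285; u_3 = 450; v_3 = 390; s_4 = 140; t_4 = 425; a_5 = 150; b_5 = 200; c_5 = 30; s_6 = 315; t_6 = 215; a_7 = 75; b_7 = 255; c_7 = 40; p_8 = 165; q_8 = 200; s_8 = 210; t_8 = 335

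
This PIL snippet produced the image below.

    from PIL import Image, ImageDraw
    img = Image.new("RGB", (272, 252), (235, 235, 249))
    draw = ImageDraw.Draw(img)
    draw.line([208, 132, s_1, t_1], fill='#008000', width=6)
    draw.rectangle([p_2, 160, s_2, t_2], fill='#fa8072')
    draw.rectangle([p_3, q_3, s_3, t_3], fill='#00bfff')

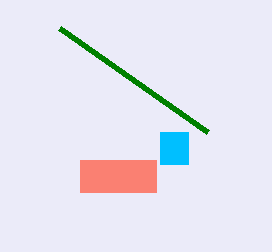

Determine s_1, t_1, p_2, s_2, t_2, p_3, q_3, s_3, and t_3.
s_1 = 60
t_1 = 28
p_2 = 80
s_2 = 156
t_2 = 192
p_3 = 160
q_3 = 132
s_3 = 188
t_3 = 164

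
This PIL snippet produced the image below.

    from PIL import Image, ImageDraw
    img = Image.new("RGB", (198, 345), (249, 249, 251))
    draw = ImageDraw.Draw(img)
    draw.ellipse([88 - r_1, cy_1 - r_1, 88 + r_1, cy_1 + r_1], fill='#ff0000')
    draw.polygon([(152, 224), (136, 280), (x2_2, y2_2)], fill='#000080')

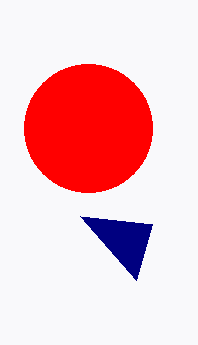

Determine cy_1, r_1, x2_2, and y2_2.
cy_1 = 128, r_1 = 64, x2_2 = 80, y2_2 = 216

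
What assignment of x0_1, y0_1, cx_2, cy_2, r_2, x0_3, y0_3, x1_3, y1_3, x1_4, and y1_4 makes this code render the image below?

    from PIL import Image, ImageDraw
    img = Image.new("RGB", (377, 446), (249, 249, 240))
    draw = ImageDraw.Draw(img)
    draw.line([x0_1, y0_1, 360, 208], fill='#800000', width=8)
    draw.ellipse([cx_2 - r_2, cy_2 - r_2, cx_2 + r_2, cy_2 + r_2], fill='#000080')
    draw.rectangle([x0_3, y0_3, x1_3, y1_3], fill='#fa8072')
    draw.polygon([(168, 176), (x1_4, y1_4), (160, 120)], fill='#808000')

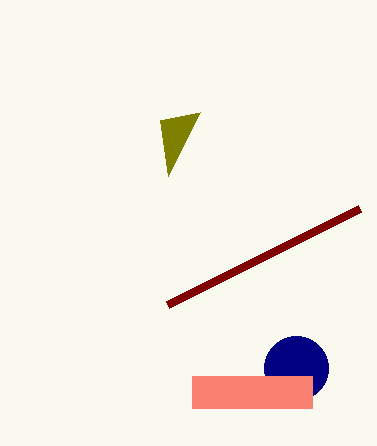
x0_1 = 168
y0_1 = 304
cx_2 = 296
cy_2 = 368
r_2 = 32
x0_3 = 192
y0_3 = 376
x1_3 = 312
y1_3 = 408
x1_4 = 200
y1_4 = 112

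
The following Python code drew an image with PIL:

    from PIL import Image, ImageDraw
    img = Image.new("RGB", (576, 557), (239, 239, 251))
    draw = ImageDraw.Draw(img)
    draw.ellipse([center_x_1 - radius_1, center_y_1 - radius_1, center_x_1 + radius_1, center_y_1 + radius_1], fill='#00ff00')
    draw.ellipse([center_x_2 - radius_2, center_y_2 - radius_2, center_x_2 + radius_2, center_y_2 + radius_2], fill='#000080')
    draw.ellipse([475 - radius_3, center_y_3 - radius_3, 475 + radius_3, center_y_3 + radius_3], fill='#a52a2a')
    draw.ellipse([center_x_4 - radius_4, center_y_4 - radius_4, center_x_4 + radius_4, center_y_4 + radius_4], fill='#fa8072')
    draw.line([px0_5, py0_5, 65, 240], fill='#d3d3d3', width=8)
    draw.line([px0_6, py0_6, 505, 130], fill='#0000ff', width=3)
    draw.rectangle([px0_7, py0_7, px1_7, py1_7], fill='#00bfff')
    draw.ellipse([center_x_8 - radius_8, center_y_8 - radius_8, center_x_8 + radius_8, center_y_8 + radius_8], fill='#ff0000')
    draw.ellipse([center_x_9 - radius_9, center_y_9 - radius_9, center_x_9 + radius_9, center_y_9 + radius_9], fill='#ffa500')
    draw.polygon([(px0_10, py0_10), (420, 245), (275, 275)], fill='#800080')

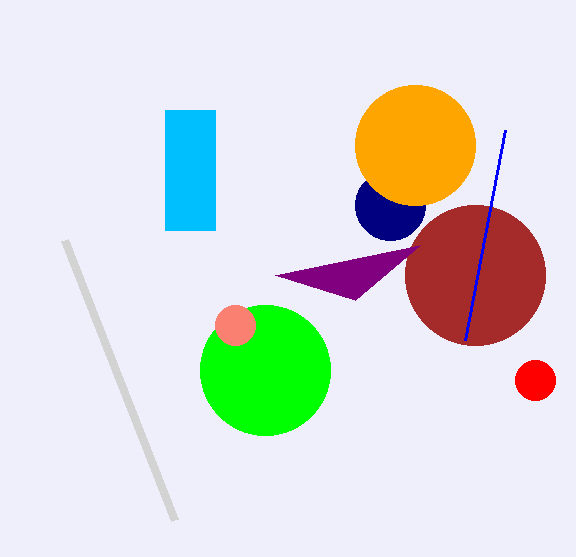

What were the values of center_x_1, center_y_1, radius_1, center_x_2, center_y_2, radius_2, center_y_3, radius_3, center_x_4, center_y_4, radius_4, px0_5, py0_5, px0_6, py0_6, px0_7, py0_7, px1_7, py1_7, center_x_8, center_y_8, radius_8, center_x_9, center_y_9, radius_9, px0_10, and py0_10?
center_x_1 = 265; center_y_1 = 370; radius_1 = 65; center_x_2 = 390; center_y_2 = 205; radius_2 = 35; center_y_3 = 275; radius_3 = 70; center_x_4 = 235; center_y_4 = 325; radius_4 = 20; px0_5 = 175; py0_5 = 520; px0_6 = 465; py0_6 = 340; px0_7 = 165; py0_7 = 110; px1_7 = 215; py1_7 = 230; center_x_8 = 535; center_y_8 = 380; radius_8 = 20; center_x_9 = 415; center_y_9 = 145; radius_9 = 60; px0_10 = 355; py0_10 = 300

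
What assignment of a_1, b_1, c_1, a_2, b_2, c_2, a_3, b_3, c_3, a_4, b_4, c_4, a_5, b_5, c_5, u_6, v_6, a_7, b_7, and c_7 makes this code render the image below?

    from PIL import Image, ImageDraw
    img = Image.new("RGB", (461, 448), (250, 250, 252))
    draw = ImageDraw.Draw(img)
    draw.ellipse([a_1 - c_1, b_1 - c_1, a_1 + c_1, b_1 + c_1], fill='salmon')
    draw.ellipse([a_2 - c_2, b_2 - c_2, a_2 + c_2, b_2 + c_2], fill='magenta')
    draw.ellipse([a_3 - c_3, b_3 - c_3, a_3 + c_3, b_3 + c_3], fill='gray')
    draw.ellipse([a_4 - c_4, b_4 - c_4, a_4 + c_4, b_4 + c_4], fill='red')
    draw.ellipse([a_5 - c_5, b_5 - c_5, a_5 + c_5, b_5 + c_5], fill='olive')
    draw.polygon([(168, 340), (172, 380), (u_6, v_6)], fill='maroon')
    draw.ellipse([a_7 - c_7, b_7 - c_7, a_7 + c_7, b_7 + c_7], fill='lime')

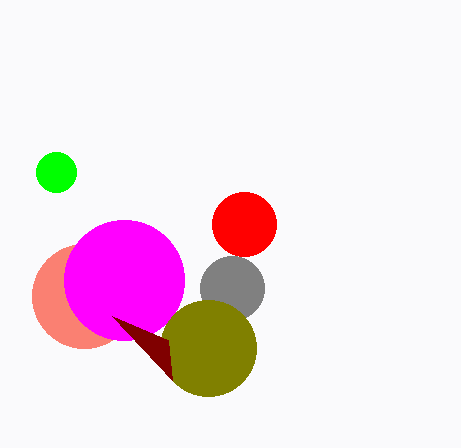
a_1 = 84; b_1 = 296; c_1 = 52; a_2 = 124; b_2 = 280; c_2 = 60; a_3 = 232; b_3 = 288; c_3 = 32; a_4 = 244; b_4 = 224; c_4 = 32; a_5 = 208; b_5 = 348; c_5 = 48; u_6 = 112; v_6 = 316; a_7 = 56; b_7 = 172; c_7 = 20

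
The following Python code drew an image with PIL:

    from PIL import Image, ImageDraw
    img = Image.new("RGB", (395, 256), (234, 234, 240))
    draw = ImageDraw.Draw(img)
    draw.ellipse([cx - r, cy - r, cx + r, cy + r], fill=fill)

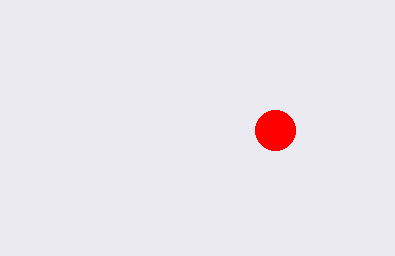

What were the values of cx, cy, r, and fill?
cx = 275
cy = 130
r = 20
fill = 'red'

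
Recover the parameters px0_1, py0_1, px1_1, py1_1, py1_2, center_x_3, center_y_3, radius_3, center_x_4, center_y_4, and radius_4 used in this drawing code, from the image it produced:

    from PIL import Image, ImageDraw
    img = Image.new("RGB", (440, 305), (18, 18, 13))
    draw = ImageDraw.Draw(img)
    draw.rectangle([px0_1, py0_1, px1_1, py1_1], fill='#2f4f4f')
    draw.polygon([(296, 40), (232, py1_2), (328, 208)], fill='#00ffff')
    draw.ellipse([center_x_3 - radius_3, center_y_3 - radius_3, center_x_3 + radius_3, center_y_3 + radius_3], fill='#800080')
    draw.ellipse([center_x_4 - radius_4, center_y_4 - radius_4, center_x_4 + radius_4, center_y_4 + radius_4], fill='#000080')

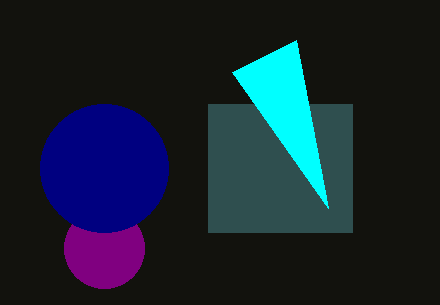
px0_1 = 208, py0_1 = 104, px1_1 = 352, py1_1 = 232, py1_2 = 72, center_x_3 = 104, center_y_3 = 248, radius_3 = 40, center_x_4 = 104, center_y_4 = 168, radius_4 = 64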